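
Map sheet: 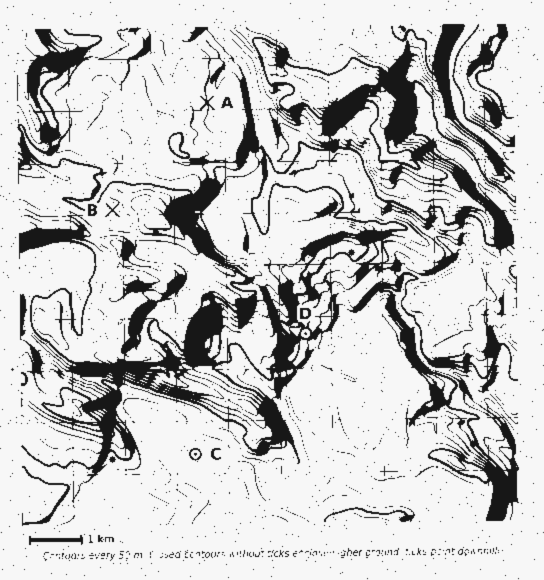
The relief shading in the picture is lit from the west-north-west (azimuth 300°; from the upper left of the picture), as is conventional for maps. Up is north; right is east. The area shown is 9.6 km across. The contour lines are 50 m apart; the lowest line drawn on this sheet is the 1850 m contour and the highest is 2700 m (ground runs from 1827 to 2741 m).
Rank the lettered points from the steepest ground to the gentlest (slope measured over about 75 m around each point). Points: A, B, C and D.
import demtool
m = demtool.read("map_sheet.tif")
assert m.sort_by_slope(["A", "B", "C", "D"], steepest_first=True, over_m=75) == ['D', 'A', 'B', 'C']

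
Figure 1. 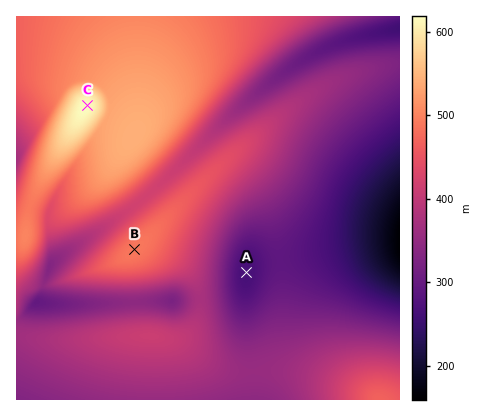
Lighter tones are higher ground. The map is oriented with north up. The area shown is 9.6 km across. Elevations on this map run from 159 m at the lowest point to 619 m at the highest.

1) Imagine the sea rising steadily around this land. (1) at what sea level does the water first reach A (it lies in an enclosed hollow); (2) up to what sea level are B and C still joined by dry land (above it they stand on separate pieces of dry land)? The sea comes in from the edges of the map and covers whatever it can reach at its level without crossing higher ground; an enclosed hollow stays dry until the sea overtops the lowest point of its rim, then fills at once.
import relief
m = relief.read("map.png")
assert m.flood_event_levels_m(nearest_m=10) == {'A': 290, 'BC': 420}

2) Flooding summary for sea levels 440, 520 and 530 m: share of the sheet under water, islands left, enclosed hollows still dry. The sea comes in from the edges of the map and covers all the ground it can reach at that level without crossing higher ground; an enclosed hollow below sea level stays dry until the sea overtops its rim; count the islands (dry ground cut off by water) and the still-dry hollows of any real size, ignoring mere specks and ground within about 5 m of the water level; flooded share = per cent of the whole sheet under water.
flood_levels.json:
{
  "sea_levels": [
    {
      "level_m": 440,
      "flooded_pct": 70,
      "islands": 1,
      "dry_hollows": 0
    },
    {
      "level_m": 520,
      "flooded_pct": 92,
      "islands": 1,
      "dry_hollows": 0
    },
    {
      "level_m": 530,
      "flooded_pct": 95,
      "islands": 1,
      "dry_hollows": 0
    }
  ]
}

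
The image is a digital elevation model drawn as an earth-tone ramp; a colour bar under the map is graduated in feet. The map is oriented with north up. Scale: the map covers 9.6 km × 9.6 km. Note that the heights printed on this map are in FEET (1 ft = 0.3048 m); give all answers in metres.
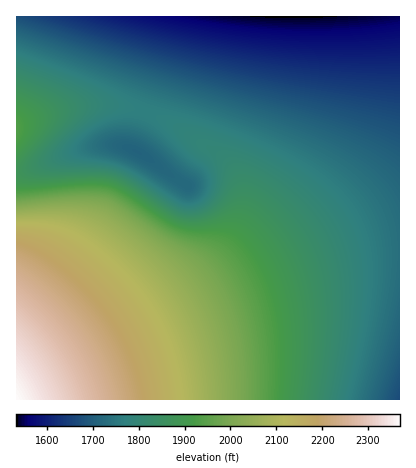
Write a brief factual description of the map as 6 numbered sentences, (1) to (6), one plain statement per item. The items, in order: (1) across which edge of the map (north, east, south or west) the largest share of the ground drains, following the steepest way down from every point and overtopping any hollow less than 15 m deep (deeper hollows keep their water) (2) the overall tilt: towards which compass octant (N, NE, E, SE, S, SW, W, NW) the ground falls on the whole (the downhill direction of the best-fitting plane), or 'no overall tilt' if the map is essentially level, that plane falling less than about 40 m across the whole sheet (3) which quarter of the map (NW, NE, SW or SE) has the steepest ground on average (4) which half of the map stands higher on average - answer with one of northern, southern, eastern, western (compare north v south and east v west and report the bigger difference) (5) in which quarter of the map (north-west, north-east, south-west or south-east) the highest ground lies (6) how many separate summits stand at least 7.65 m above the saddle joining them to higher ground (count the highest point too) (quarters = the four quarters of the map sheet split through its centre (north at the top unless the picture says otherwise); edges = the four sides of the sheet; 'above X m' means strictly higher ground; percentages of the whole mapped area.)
(1) Drainage is mainly to the north: more ground falls towards that edge than towards any other.
(2) On the whole the ground falls towards the north-east.
(3) Slopes are steepest in the north-west quarter.
(4) On average the southern half of the map is the higher ground.
(5) Look to the south-west quarter for the highest ground.
(6) 2 summits rise at least 7.65 m above their surroundings.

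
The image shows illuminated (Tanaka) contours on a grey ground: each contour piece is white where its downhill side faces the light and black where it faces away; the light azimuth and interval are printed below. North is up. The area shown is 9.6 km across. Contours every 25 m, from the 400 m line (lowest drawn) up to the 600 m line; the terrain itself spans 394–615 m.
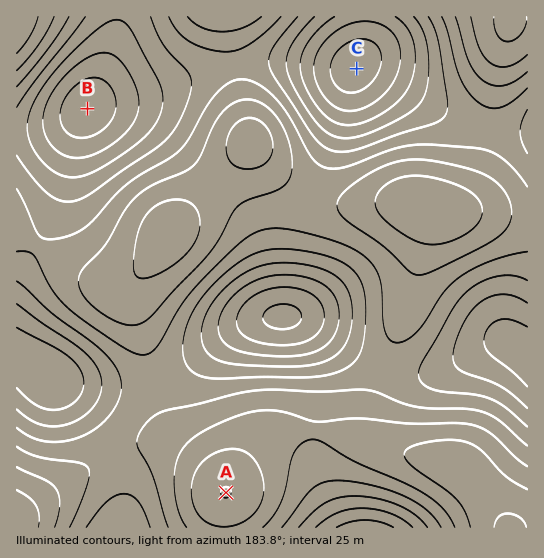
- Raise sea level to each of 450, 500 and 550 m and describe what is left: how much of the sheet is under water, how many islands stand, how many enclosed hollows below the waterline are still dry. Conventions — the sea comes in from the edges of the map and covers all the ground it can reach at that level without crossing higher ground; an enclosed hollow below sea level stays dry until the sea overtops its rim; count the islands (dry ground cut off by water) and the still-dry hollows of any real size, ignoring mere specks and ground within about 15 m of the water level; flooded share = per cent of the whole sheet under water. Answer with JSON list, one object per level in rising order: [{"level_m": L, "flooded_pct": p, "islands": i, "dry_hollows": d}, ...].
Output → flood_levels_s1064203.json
[{"level_m": 450, "flooded_pct": 13, "islands": 0, "dry_hollows": 2}, {"level_m": 500, "flooded_pct": 67, "islands": 1, "dry_hollows": 0}, {"level_m": 550, "flooded_pct": 88, "islands": 2, "dry_hollows": 0}]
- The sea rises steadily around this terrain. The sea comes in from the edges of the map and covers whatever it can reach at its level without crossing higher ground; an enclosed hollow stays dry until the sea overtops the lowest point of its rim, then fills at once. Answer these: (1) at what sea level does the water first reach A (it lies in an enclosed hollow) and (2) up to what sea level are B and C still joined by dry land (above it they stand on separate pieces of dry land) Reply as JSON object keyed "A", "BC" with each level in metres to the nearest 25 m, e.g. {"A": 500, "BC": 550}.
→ {"A": 425, "BC": 475}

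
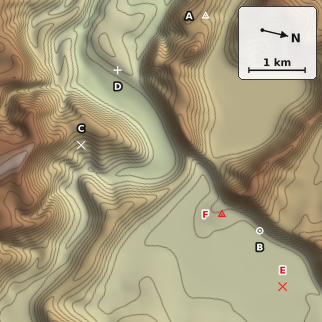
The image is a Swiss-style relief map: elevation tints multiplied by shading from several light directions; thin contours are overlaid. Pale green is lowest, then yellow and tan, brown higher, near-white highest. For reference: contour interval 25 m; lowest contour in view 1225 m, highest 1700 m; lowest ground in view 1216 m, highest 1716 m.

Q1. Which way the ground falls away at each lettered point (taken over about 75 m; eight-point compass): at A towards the N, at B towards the SE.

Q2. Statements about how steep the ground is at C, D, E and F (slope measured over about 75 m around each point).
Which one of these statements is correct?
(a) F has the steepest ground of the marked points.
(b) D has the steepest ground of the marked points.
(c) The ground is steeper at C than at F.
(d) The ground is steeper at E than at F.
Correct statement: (c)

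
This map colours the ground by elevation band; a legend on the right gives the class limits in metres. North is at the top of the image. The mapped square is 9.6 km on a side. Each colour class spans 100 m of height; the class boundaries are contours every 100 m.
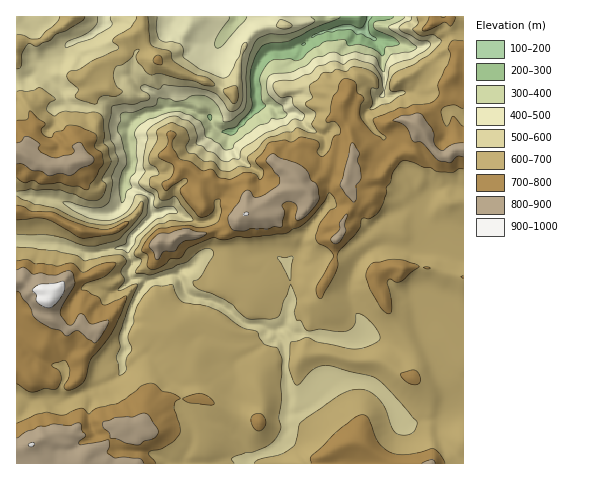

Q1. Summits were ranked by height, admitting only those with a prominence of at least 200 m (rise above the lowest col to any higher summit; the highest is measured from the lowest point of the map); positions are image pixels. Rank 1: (50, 299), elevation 954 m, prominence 782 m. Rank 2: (32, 445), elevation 905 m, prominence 254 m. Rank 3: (246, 214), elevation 902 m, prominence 308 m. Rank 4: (81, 230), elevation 797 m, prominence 202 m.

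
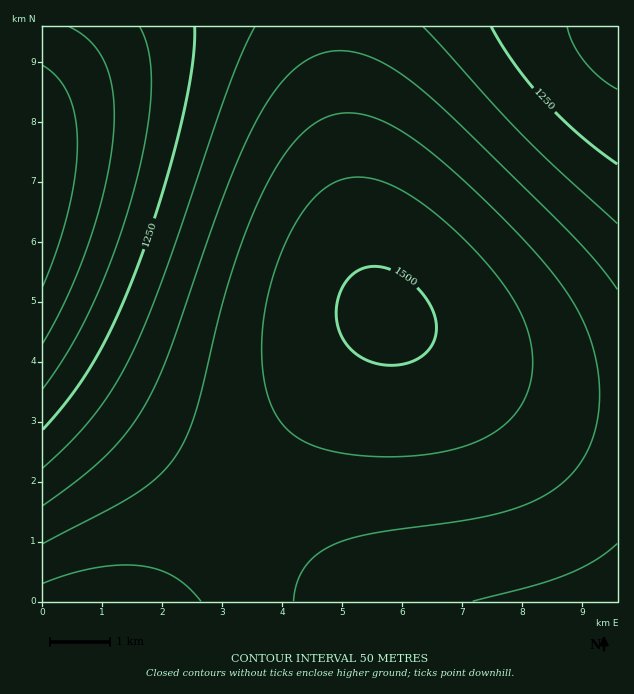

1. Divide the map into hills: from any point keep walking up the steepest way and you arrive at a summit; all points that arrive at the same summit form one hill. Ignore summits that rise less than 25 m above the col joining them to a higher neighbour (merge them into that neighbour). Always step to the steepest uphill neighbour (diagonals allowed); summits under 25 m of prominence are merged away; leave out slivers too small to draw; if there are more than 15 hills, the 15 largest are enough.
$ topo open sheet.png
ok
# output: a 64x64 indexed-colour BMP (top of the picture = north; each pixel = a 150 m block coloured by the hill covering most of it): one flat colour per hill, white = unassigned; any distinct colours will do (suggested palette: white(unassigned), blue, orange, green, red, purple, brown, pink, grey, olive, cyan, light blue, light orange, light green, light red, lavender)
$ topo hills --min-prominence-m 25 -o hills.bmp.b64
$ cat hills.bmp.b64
<image width="64" height="64" href="data:image/bmp;base64,Qk12CAAAAAAAAHYAAAAoAAAAQAAAAEAAAAABAAQAAAAAAAAIAAATCwAAEwsAABAAAAAAAAAA////ALR3HwAOf/8ALKAsACgn1gC9Z5QAS1aMAMJ34wB/f38AIr28AM++FwDox64AeLv/AIrfmACWmP8A1bDFACIiIiIiIiIiIiIiIiIiIiIiERERERERERERERERERERIiIiIiIiIiIiIiIiIiIiIiEREREREREREREREREREREiIiIiIiIiIiIiIiIiIiIhERERERERERERERERERERESIiIiIiIiIiIiIiIiIiIhERERERERERERERERERERERIiIiIiIiIiIiIiIiIiIhEREREREREREREREREREREREiIiIiIiIiIiIiIiIiIRERERERERERERERERERERERESIiIiIiIiIiIiIiIiIRERERERERERERERERERERERERIiIiIiIiIiIiIiIiIREREREREREREREREREREREREREiIiIiIiIiIiIiIiIRERERERERERERERERERERERERESIiIiIiIiIiIiIiERERERERERERERERERERERERERERIiIiIiIiIiIiIiEREREREREREREREREREREREREREREiIiIiIiIiIiIiERERERERERERERERERERERERERERESIiIiIiIiIiIhERERERERERERERERERERERERERERERIiIiIiIiIiIhEREREREREREREREREREREREREREREREiIiIiIiIiIhERERERERERERERERERERERERERERERESIiIiIiIiIRERERERERERERERERERERERERERERERERIiIiIiIiIREREREREREREREREREREREREREREREREREiIiIiIiIRERERERERERERERERERERERERERERERERESIiIiIiIRERERERERERERERERERERERERERERERERERIiIiIiEREREREREREREREREREREREREREREREREREREiIiIiERERERERERERERERERERERERERERERERERERESIiIiERERERERERERERERERERERERERERERERERERERIiIhEREREREREREREREREREREREREREREREREREREREiIhERERERERERERERERERERERERERERERERERERERESIRERERERERERERERERERERERERERERERERERERERERIRERERERERERERERERERERERERERERERERERERERERERERERERERERERERERERERERERERERERERERERERERERERERERERERERERERERERERERERERERERERERERERERERERERERERERERERERERERERERERERERERERERERERERERERERERERERERERERERERERERERERERERERERERERERERERERERERERERERERERERERERERERERERERERERERERERERERERERERERERERERERERERERERERERERERERERERERERERERERERERERERERERERERERERERERERERERERERERERERERERERERERERERERERERERERERERERERERERERERERERERERERERERERERERERERERERERERERERERERERERERERERERERERERERERERERERERERERERERERERERERERERERERERERERERERERERERERERERERERERERERERERERERERERERERERERERERERERERERERERERERERERERERERERERERERERERERERERERERERERERERERERERERERERERERERERERERERERERERERERERERERERERERERERERERERERERERERERERERERERERERERERERERERERERERERERERERERERERERERERERERERERERERERERERERERERERERERERERERERERERERERERERERERERERERERERERERERERERERERERERERERERERERERERERERERERERERERERERERERERERERERERERERERERERERERERERERERERERERERERERERERERERERERERERERERERERERERERERERERERERERERERERERERERERERERERERERERERERERERERERERERERERERERERERERERERERERERERERERERERERERERERERERERERERERERERERERERERERERERERERERERERERERERERERERERERERERERERERERERERERERERERERERERERERERERERERERERERERERERERERERERERERERERERERERERERERERERERERERERERERERERERERERERERERERERERERERERERERERERERERERERERERERERERERERERERERERERERERERERERERERERERERERERERERERERERERERERERERERERERERERERERERERERERERERERERERERERERERERERERERERERERERERERERERERERERERERERERERERERERERERERERERERERERERERERERERERERERERERERERERERERERERERERERERERERERERERERERERERERERERERERERERERERERERERERERERERERERERERERERERERERERERERERERERERERERERERERERERERERERERERERERERERERERERERERERERERERERERERERERERERERERERERERERERERERERERERERERERERERERERERERERERERERERERERERERERERERERERERERERERERERERERERERERERERERERERER"/>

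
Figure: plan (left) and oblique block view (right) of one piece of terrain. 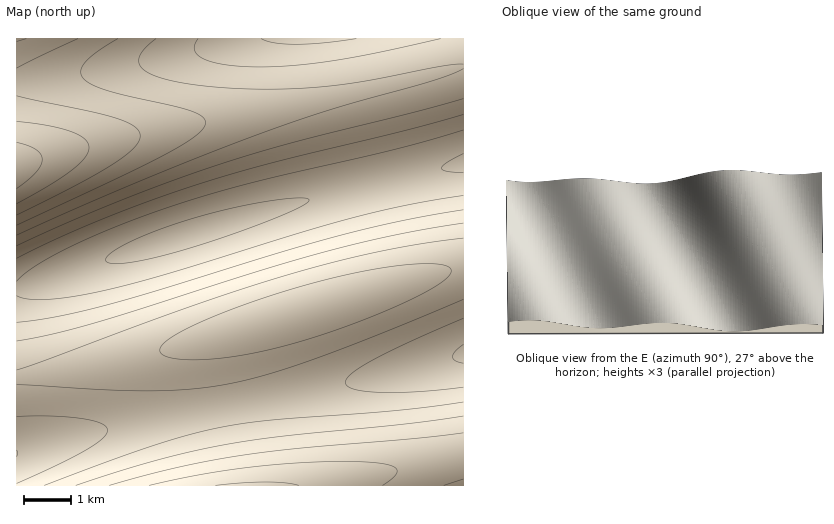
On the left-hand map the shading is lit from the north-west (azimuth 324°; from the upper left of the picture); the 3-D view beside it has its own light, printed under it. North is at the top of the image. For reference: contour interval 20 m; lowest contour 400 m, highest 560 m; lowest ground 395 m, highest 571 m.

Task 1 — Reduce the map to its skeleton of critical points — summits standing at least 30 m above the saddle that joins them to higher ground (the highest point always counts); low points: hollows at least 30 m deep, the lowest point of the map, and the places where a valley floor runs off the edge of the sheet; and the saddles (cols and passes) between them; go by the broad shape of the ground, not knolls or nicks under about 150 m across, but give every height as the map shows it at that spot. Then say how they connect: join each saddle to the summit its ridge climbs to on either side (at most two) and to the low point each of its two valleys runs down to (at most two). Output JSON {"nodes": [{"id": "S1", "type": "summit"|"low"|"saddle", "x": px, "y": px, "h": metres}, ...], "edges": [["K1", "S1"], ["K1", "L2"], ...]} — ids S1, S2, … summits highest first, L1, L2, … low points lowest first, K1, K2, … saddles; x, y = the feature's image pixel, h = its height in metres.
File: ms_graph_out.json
{"nodes": [
{"id": "S1", "type": "summit", "x": 17, "y": 167, "h": 571},
{"id": "S2", "type": "summit", "x": 256, "y": 485, "h": 563},
{"id": "S3", "type": "summit", "x": 306, "y": 312, "h": 514},
{"id": "L1", "type": "low", "x": 190, "y": 233, "h": 395},
{"id": "L2", "type": "low", "x": 307, "y": 39, "h": 436},
{"id": "L3", "type": "low", "x": 462, "y": 354, "h": 438},
{"id": "L4", "type": "low", "x": 17, "y": 454, "h": 440},
{"id": "K1", "type": "saddle", "x": 463, "y": 67, "h": 480},
{"id": "K2", "type": "saddle", "x": 224, "y": 406, "h": 472}],
"edges": [["K1", "S1"], ["K1", "L1"], ["K1", "L2"], ["K2", "S2"], ["K2", "S3"], ["K2", "L3"], ["K2", "L4"]]}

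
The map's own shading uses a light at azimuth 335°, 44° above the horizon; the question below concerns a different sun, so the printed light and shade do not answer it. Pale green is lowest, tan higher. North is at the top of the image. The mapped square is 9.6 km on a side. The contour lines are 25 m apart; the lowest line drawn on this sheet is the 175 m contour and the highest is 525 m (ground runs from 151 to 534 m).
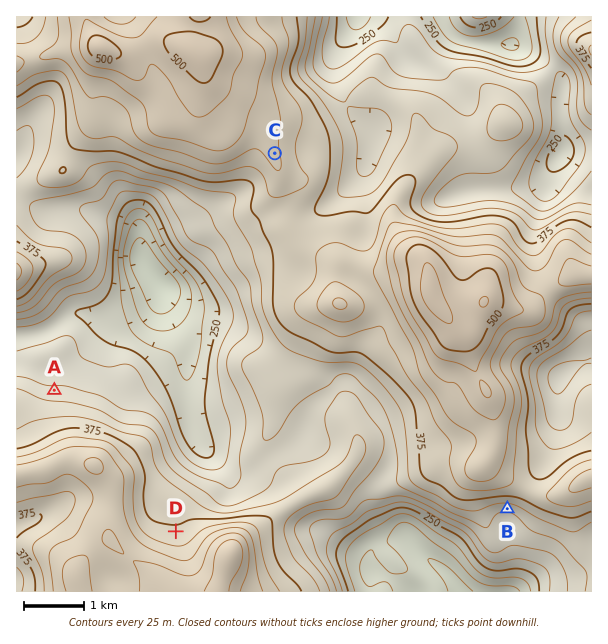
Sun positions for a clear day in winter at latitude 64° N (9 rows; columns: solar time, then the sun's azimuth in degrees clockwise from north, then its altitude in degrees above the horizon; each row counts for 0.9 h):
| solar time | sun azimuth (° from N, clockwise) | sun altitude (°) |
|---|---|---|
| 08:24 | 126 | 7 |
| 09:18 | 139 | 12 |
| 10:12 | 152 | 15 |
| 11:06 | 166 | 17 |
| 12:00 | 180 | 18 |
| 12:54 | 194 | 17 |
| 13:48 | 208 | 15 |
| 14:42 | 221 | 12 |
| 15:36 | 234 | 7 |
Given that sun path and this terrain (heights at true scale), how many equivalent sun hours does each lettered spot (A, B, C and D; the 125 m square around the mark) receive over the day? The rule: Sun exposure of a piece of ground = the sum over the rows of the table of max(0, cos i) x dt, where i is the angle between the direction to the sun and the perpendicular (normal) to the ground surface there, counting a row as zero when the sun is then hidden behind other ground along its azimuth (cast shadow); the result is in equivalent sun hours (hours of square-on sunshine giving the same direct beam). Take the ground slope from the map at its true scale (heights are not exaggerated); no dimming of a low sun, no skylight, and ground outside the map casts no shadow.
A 1.3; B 2.9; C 1.9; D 1.5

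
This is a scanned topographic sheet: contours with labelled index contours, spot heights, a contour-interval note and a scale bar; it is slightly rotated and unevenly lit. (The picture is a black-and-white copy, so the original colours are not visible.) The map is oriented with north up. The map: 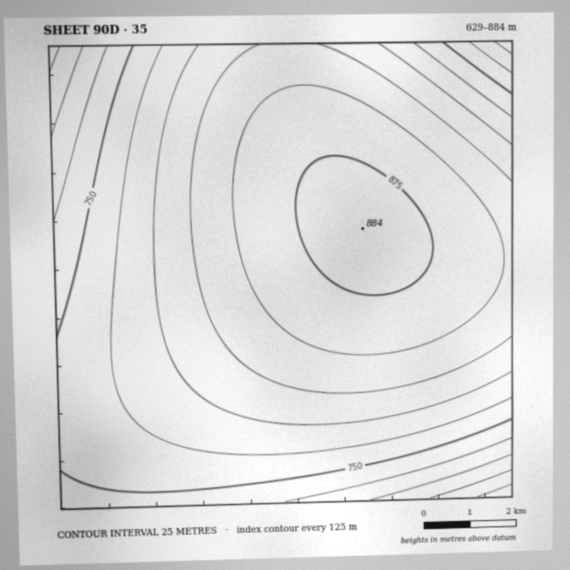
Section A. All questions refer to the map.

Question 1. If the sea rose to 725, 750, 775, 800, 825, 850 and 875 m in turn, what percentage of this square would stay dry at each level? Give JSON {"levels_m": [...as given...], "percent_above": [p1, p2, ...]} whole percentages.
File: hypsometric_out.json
{"levels_m": [725, 750, 775, 800, 825, 850, 875], "percent_above": [94, 87, 71, 57, 43, 26, 7]}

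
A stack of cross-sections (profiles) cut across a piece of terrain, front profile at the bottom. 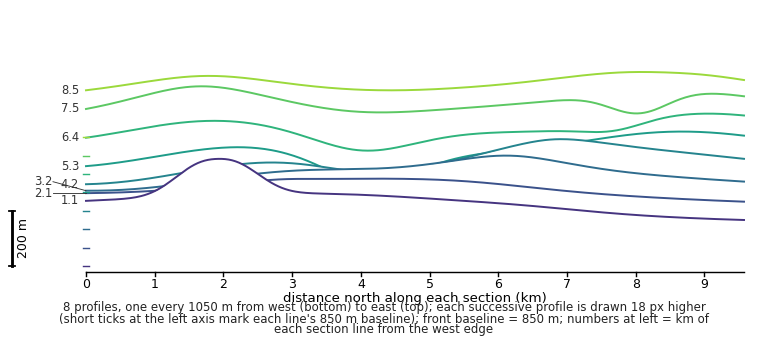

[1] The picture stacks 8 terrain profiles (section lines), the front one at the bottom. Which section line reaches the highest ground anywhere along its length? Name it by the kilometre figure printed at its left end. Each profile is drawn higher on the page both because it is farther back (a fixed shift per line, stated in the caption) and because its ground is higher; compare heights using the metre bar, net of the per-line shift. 1.1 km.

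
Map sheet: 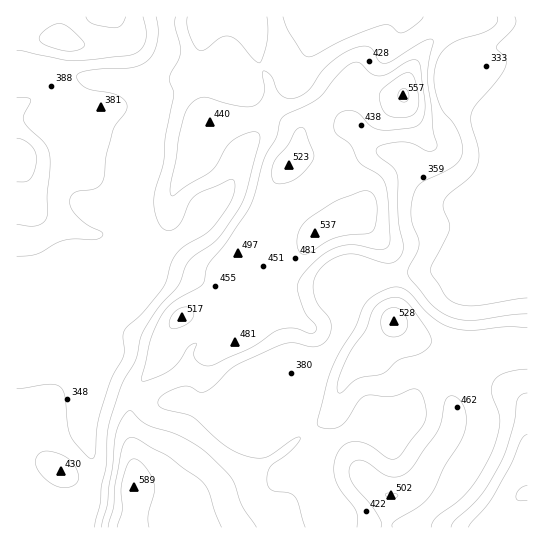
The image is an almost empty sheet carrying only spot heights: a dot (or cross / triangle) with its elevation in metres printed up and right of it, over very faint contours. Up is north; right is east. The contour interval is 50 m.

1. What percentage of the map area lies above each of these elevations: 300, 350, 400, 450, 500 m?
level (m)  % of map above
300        94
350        75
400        46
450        24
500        7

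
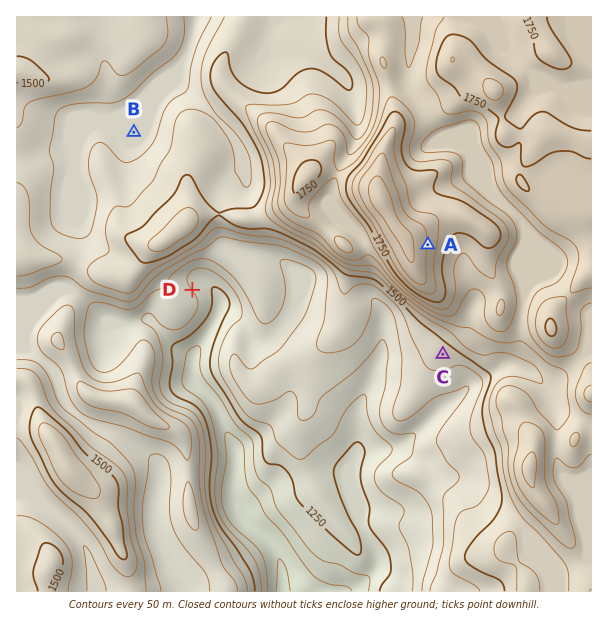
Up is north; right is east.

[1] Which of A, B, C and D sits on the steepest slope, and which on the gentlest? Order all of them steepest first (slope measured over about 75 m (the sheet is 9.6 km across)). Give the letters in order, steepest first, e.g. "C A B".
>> A D C B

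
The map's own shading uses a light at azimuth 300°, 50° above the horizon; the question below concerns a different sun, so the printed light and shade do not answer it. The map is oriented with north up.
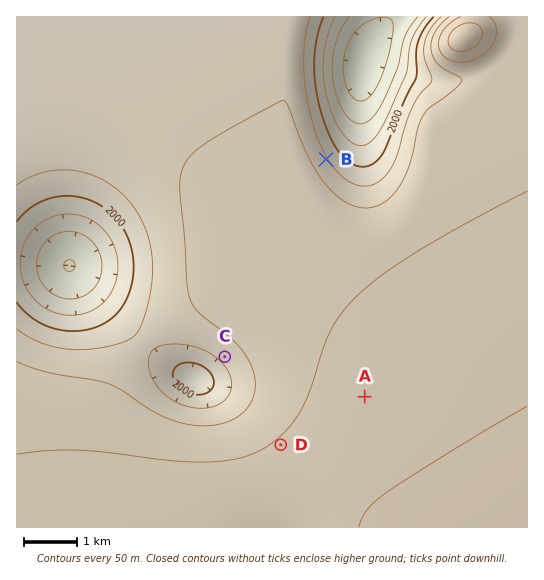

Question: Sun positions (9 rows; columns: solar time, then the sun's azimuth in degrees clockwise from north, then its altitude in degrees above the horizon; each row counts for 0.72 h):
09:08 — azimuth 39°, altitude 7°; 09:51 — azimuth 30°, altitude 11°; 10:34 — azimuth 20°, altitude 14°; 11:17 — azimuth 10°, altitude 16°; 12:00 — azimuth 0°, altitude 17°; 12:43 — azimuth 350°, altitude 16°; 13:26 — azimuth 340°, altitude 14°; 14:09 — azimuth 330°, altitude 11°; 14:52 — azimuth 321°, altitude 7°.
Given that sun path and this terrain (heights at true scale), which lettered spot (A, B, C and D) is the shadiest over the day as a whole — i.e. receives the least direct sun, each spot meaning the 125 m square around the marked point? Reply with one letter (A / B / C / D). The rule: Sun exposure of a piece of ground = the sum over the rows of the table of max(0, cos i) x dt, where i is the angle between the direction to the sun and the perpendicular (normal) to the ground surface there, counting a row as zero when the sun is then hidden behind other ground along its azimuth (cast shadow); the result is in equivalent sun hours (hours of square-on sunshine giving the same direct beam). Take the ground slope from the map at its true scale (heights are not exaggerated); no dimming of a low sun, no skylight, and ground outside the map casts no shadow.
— C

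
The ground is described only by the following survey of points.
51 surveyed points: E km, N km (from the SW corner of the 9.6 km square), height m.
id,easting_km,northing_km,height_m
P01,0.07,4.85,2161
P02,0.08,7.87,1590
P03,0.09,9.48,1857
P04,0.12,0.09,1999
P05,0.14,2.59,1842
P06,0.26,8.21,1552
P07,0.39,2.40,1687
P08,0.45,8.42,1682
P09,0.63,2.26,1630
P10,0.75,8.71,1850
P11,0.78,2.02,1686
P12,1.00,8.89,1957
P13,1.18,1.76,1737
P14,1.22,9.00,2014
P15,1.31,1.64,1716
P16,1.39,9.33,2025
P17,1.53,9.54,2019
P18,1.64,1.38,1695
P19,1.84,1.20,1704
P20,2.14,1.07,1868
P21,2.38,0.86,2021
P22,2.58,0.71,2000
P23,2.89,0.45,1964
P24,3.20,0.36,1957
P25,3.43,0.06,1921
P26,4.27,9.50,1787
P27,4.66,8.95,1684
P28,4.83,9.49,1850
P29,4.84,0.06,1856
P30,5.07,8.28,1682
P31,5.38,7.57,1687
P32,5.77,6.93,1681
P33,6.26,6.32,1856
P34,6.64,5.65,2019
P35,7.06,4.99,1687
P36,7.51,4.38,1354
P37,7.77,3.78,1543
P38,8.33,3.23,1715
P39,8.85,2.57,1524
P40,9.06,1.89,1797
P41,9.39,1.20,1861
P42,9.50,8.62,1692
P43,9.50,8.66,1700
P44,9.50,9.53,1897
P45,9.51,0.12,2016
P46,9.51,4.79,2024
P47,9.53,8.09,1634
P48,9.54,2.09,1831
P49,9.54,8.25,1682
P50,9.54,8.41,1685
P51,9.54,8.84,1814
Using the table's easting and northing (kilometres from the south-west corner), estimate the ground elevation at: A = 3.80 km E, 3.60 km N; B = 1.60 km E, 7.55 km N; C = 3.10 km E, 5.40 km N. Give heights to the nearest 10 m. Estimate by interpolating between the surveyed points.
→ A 1720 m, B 1860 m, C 2020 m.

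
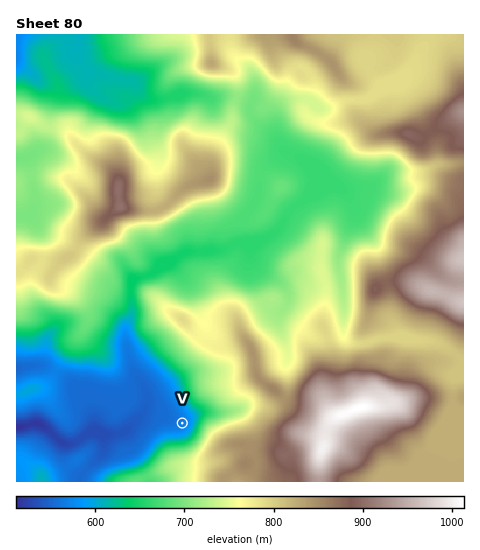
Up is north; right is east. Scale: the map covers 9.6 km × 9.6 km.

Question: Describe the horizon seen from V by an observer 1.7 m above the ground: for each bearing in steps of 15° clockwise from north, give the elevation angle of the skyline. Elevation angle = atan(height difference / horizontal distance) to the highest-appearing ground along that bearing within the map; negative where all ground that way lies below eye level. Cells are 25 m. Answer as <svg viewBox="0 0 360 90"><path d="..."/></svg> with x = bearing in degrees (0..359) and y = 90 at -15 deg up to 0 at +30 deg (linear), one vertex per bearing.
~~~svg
<svg viewBox="0 0 360 90"><path d="M0 48l15-2 15-5 15 0 15 1 15-1 15-8 15-5 15-1 15 1 15 2 15 3 15 2 15 2 15 6 15 8 15 6 15 2 15 1 15-1 15-2 15-3 15 0 15-2"/></svg>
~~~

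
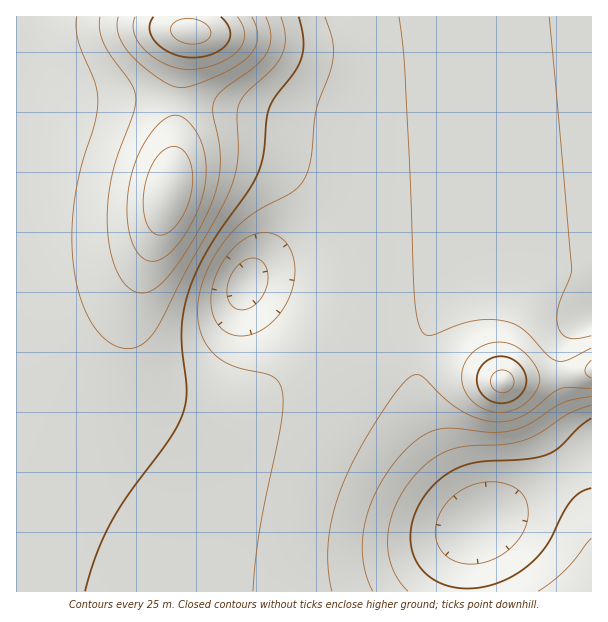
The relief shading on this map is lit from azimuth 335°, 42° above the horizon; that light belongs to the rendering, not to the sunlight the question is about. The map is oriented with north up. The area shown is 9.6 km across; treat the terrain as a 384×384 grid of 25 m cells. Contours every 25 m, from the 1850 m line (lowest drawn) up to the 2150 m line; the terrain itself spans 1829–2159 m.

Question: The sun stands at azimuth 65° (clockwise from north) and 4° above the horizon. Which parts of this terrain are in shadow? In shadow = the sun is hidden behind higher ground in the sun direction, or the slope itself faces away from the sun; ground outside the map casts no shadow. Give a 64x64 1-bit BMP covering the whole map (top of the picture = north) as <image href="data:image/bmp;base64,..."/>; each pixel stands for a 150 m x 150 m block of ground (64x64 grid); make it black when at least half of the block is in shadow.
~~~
<image width="64" height="64" href="data:image/bmp;base64,Qk0+AgAAAAAAAD4AAAAoAAAAQAAAAEAAAAABAAEAAAAAAAACAAATCwAAEwsAAAIAAAAAAAAA////AAAAAAAAAAAAAAAAAAAAAAAAAAAAAAAAAAAAAAAAAAAAAAAAAAAAAAAAAAAAAAAAAAAAAAAAAAAAAAAAAAAAAAAAAAAAAAAAAAAAAAAAAAAAAAAAAAAAAAAAAAAAAAAAAAAAAAAAAAAAAAAAAAAAAAAAAAAAAAAAAAAAAAAAAAAAAAAAAAAAAAAAAAAAAAAAAAAAAAAAAAAAAAf4AAAAAAAAB/wAAAAAAAAD/AAAAAAAAAP8AAAAAAAAAfwDAAAAAAAA+AMAAAAAAAAwAAAAAAAAAAAAAAAAAAAAAAAAAAAAAAAAAAAAAAAAAAAAAAAAAAAAAAAAAAAAAAAAAAAAAAAAAAAAAAAAAAAAAAAAAAAAAAAAAAAAAAAAAAAAAAAAAAAAAAAAAAAAAAAAAAAAAAAAAAAAABAAAAAAAAAAfAAAAAAAAAB8AAAAAAAAAH4AAAAAAAAAfgAAAAAAAAA+AAAAAAAAAD4AAAAAAAAAHgAAAAAAAAAEAAAAAAAAAAAAAAAAAAAAAAAAAAAAAAAAAAAAAAAAAAAAAAAAAAAAAAAAAAAAAAAAAAAAAAAAAAAAAAAAAAAAAAAAAAAAAAAAAAAAAAAAB/wAAAAAAAAH/wAAAAAAAAf/wAAAAAAAB//gAAAAAAAD/8AAAAAAAAH/gAAAAAAAAP8AAAAAAAAAPAAAAAAAAA=="/>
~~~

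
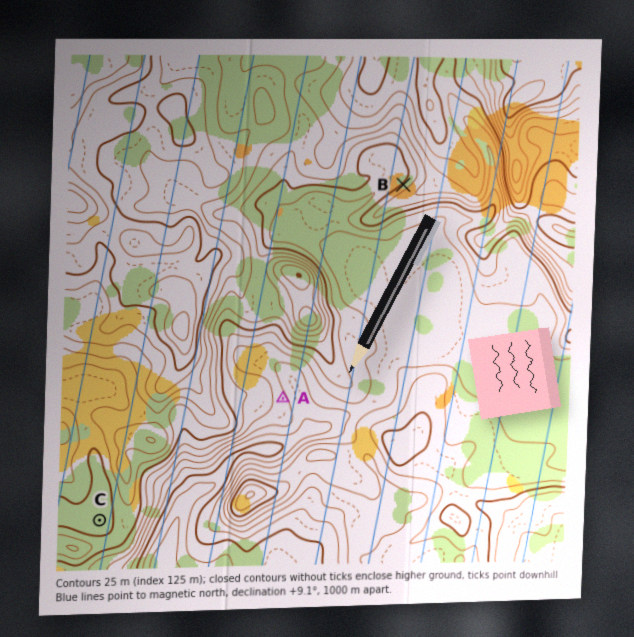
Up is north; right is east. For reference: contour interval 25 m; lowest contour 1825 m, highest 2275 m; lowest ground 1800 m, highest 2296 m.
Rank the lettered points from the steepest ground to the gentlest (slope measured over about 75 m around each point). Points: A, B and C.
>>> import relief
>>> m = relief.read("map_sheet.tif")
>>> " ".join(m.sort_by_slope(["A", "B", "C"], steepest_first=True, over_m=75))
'B A C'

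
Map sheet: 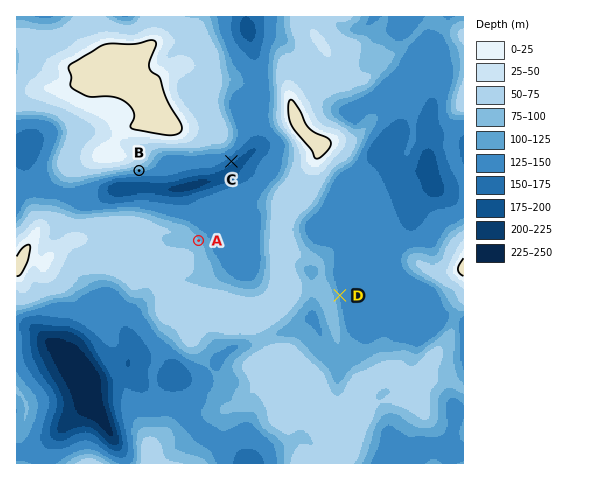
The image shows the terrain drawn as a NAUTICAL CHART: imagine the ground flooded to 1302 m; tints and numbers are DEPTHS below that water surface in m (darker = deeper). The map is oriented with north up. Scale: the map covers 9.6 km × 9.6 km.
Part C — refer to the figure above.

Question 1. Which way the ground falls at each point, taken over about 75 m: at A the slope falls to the NE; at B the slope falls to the S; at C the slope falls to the SE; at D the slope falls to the E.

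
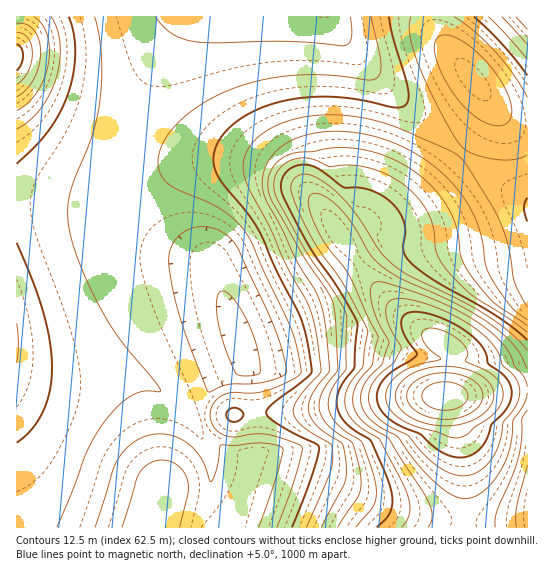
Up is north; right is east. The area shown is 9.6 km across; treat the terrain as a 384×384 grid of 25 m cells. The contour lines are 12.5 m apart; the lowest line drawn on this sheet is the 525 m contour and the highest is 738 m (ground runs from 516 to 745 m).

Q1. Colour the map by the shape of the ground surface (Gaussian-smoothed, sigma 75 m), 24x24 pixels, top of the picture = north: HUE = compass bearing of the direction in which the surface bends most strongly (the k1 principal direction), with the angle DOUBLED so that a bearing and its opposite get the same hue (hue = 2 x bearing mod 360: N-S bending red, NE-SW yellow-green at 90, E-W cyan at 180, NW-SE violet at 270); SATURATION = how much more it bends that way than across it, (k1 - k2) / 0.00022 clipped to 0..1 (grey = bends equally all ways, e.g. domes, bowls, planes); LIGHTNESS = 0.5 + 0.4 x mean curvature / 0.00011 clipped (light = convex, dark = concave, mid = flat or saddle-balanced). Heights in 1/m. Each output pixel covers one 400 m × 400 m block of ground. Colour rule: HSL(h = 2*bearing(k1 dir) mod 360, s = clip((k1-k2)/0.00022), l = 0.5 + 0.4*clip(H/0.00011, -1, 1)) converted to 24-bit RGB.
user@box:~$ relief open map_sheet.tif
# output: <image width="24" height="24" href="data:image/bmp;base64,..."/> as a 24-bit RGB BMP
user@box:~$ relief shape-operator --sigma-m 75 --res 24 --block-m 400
<image width="24" height="24" href="data:image/bmp;base64,Qk32BgAAAAAAADYAAAAoAAAAGAAAABgAAAABABgAAAAAAMAGAAATCwAAEwsAAAAAAAAAAAAAh4Z8j4h9lYp+kYh/eX+DXHGCS2eAVGqB356OWYSISHmBT3d/Zn5/eYV3hZB5f5N2jItlg1hEj2E8oX0/r5pCtLJHn69NhaBUhIZ7jIp9k4x/k4uAhIZ+ZHSDTmR7T19vwIxmtK1sTHWFS29/Xnh+c4RziJJ0jHRffz8+h04/mGxEq5FIt7JPrLlYl7NdfqZef4Z6hop9kI1/k4p9intzcmJnVlJcT1ZZhpxXvM18U2+ISmWAWm98cYFzi3Vmg0BQiENLkllNo39XsKZjsLlto7tzkrV0eahxeod5gYh8jId9knt2kmtzhGF7Zll2WGV1cMRmu2cgQj0GIiwHJSwHP0YJOS0IWj8SgFkvmHNSp5hwr7SCq76Mor+OkbmLgquNd4l8fIZ/hoCAjnqElXGMjmeWcWKSYneXP9Df+Se1wbvmUUrrVlHgcEDdrhzh1xaBvIoJoK4DjLEAgrYAebkAcL8AaL8XXbJKdYyCeIiGfH6Fh3qLjXWTh2+YdG2bgMW2BDeo3N/vy8bucF/6eGr0eUz7m2/2uJj0yrf129T32db12Nf02dny2Nvzm8LrRfEXc46KdYWJd3yGfHiIgXaMfXaTfqWpgaKGSZGKALhTZWzZVjTiX0PhWzLth2zurp3yzcb21tT31db21tj119f02db13dT33Mf4cYmOcn6JdHmGdnaFeHmJfY6Pg5B+ipN9hop9TnpJO0AOKygILCoHKCsIKDUHO14GU5YBa80Am+0AyawAtJEAto4AwYQHwkgscH2NcXaHc3SFdneDe36CgIV+h459ipF8hoR7dmV+aE16aUt4Z1V1UVt4ZI2JbqKGiqtRgkUEsI8Aff86nu/EuOjrsdLonbvjbnCKcXCGdHKDeHaBfH2AgoZ9iY98i497gnZ4dFx9akh5b0x5eGB4WHV5XpN1eCglnisFpfLN0fnwz/bxxu/wt9vnn7rbwT3PdW2Hdm+EeHKCe3eAgH1/hYd9i498i4t6gG99cVN9akV6dU99gmh0Y4JsYB46sTgPqfvKr/vXr/bfrO3ebNeSkD8DMw8AMwcAfGyEe2+Ce3OAfXh/gH59h4l8jI57iIN6fWiAbU1+akR+elSDinB7hz9kgwlIk/2rk/+ygf+yNOIOTCcATCQAfUknfUJAe0tZgW2CfnGAfXR/f3l/gn57iod4j4xyhHxtdF9yY0l0ZUV9eluJkW2JcwBar/Kzmv6of/+VhlAFWCQLlZNIinlOgGFSgmRsdXyIgG98fnN+fXZ+f3l/g3p6i313kXluiGdjcVZhW0lfU0xgZGdyXQ9TdOdr0fnUyvnR3RJGeCRMgptxhZRyeJCLeoOQd36PdXiLfnJ2fHZ6e3h9fXl+gnp/ind8knB5k2V9iVmHZ1F/VFqBYjF6lQulxPrN0frWmu6sfwt5kp+kjpqhh5CcgISXenqTfHKNg2Byfnhzent3eHt8eHl+fnmBiHiGkXOMmWuZiGCeaVqgWm2mMwCV1/Tp0Pvd0vnbmgOYjn6jk5uhjZCciIWYhX2UjmaKhEddg09Sf4Nwc39zdH98dn2Ad3mCfHeGg3WNhXGXe2ufaGmnaYKtAGOn3e7t3O/m6SfdmTWUk5ybkJGWkYmUkX6SkFZ2hjdTiUlTjndneoxna4Vvb4J9cYCCdHyDdXmFdXaKc3OQcXWYcH+fco+lL7CZBbkA6qoAlBc/iZeKkJKKj4eGj3uCjklnhi5PjUVUlHRniaB+cZ1YXo1tZod/bYOEcH+Ecn6Fc36Hc4CLcoSQcouVc5aYdZqTcZqAeJdwgZR9ipF9j4t7jXt1ikRdgypMjkFVl3Bnj6WDibiUYrtITZd1W4uIZ4KGbn+FcYCFcoKGcoaIcoqJco2HcY+DcpB9cpF1eZBzgo9yi41xi4JvhUhZfSlMij9XlmtokaiHj7+Zj8Wmb9ZkPaSWT4KPYXuIbHyFcX+Ec4OEc4WCcoZ/cYh7cIl2b4pwdYpvfIpuhIptiYdsglNYdyxPhD9dkWltjaeIksOdlcypjsGq0OrNOIG1RmeTXm+Ja3eFcn2DdIKCdIN/dIN7coR2cYVxdYZveYZufoZthIZsgmxidTRYfkBkiml4iKOLksSgmNCqk8ioiKyg9dbeZ0HJSESZXWCLbHGFc3qCdn+Bd4F+doF6dYJ1doNzeYNyfIRwf4RvgoFtd0VlekFuhmaEhJ+Sj8Khl9CplcumjLGZhHuP/MjF1UnGfkuhcGCNcW6FdXaBeH2AeX9+eYB6eIB3eoF2e4J1fYJ0gIJzfGBweUN4eV+FfJqbibyhks2mksuhi7WQk5F9hldx"/>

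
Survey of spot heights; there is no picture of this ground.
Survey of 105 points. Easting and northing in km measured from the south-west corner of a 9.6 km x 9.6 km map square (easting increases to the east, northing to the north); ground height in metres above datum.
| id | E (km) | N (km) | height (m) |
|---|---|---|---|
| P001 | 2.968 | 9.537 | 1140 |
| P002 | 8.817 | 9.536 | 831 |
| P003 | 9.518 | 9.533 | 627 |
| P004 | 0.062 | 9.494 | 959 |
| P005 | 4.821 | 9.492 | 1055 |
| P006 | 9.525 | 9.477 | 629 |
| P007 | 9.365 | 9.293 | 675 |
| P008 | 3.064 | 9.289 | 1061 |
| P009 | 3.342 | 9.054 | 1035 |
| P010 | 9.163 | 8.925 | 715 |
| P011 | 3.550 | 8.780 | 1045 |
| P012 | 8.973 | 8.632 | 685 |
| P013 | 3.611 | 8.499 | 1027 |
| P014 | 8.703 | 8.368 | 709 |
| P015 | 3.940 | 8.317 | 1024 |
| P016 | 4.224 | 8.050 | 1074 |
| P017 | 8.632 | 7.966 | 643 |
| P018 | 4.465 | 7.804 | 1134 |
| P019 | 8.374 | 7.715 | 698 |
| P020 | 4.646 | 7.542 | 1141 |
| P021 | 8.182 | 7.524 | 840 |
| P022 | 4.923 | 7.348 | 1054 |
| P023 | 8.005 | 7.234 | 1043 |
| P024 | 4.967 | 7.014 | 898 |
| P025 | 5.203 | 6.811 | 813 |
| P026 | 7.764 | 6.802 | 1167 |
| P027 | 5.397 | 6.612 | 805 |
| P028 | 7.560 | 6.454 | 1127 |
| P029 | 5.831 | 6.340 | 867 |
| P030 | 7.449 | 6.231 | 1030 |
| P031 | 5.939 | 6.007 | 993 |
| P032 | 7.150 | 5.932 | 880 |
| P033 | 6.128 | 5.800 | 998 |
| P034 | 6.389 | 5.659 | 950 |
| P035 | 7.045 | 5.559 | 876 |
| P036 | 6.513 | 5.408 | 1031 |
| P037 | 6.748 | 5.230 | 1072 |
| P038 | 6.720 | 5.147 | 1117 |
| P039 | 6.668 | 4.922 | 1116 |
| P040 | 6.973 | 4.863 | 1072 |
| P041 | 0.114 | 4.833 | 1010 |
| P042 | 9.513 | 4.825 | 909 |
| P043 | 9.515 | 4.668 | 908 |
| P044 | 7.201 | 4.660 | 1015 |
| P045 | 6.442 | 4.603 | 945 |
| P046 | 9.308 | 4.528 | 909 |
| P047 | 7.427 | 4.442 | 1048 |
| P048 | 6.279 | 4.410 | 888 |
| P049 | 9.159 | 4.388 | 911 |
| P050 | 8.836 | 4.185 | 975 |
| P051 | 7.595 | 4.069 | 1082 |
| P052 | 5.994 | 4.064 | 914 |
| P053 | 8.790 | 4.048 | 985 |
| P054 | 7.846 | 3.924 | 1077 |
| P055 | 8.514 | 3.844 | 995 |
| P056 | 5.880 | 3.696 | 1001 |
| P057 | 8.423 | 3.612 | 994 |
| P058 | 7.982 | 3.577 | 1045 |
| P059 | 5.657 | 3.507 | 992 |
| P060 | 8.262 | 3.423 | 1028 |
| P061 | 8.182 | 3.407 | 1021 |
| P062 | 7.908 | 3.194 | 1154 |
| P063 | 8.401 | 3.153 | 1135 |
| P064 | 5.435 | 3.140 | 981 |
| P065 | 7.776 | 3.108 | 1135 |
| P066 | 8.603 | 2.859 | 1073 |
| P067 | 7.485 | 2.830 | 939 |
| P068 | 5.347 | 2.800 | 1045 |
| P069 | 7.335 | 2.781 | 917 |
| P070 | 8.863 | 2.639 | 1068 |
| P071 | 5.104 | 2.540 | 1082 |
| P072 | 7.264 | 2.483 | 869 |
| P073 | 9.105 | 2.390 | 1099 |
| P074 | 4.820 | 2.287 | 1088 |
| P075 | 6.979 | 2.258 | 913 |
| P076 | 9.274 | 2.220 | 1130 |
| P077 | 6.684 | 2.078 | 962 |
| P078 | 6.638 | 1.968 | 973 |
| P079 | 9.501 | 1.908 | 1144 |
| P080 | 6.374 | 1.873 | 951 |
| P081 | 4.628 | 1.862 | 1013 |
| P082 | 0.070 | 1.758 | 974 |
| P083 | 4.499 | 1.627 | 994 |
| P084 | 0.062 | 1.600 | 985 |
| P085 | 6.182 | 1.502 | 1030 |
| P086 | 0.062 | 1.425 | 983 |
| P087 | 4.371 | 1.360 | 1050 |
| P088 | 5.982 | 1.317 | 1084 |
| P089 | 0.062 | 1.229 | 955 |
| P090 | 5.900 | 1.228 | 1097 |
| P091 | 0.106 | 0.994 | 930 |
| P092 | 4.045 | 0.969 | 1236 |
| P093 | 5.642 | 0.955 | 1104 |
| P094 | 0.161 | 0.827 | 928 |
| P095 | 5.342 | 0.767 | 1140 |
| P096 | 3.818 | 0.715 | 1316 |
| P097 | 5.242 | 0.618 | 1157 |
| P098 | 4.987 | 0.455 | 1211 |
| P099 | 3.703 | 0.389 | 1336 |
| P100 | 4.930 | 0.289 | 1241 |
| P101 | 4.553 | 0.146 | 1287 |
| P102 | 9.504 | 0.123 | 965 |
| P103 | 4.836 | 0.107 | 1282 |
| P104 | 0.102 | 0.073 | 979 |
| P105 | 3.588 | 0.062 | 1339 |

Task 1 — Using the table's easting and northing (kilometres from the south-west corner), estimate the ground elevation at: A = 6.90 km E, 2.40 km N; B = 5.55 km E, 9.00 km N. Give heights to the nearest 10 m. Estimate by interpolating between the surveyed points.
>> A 910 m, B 920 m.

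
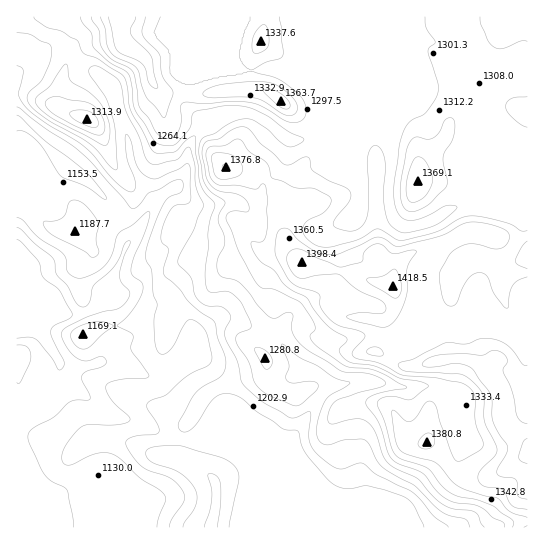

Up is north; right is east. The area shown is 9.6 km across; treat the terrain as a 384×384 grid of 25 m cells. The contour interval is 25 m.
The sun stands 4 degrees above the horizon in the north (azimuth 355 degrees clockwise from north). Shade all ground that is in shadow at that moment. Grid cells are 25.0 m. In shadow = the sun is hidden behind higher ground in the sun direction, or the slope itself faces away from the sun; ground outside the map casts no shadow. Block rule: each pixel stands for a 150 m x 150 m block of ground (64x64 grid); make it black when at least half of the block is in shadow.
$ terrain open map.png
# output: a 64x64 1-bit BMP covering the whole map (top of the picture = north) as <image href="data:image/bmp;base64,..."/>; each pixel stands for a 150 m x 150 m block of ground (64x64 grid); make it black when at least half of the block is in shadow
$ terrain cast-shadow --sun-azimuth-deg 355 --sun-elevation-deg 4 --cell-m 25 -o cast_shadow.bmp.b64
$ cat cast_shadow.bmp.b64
<image width="64" height="64" href="data:image/bmp;base64,Qk0+AgAAAAAAAD4AAAAoAAAAQAAAAEAAAAABAAEAAAAAAAACAAATCwAAEwsAAAIAAAAAAAAA////AAAAAAAAAAAAAAH//wAAAAAAA///AAAAAAAH//8AAPgAAAf//wAB/AAAD//4AAH8AAPP/hwAA/wAB4/4BgCP+AAHD/gDAP/gAA4H+AAAeAAA7gPwAAAAAAHwwAAIAAAAAfH4ABgAAAAD8fwAAAAAAAf4/AAAAAAAB/g8B4AAAAAP/BBv4AAAAD+Mf//wAAAADgP///AAAAAAB///wAAAAAAP//+AAcAAAB/+DwAD4AAYH/wAAAPgADA9gAAAAGABgDvwAAAAAAOAv/4AAAAAA8B/+QAAAAAD4H8BgAADgAfwfA+AAAZgB/j8H4AADnAAePw/AAAf8wB4/DAAAB/wADD8AAAAePgAAdgAAAD8OAAAAABwAP4IAAAAAAAI/gYAAAAAAAj4BgBgAAAAAOAHAGAOAHAAgDeA4A8A+ACAf/DwBwD8AAH/+fgAAH4AB/79+AAAPAAP/P34AAAIAA/5/fgAAAAAH/H8cAAAAAAf8/4AAAAAAD/3/ABAAAAAP/f8AOAAAAB/5/4B8AAAAX/n/8PwAAAD/8+D//AAAAP+D4P/8AAAAPAPB//gAAAAgB5P/4AAAAAAH4A8AAAAAAA/AAAAAAAAAH8AAAAAAAAAfwAHAAAAAAD/AAcAAAAAAHwAAwAAAAB4AAAAAAAAAPxAAAAAAAAA/uAAAAAAAAAAAAAAAAAAAA=="/>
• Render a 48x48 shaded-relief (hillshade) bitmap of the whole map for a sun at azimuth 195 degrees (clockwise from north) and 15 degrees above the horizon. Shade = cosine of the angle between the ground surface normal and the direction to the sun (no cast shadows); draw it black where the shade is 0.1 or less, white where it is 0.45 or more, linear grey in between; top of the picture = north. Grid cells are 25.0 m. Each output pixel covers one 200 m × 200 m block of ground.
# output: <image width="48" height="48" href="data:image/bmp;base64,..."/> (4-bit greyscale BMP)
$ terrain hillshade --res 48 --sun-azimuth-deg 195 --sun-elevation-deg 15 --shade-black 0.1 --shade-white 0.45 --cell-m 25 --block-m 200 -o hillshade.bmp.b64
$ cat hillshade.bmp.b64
<image width="48" height="48" href="data:image/bmp;base64,Qk32BAAAAAAAAHYAAAAoAAAAMAAAADAAAAABAAQAAAAAAIAEAAATCwAAEwsAABAAAAAAAAAAAAAAABEREQAiIiIAMzMzAERERABVVVUAZmZmAHd3dwCIiIgAmZmZAKqqqgC7u7sAzMzMAN3d3QDu7u4A////AHd3iHd3d3dlVmd3d3Znd3d3d3is3bq93Hd4iHd3d3dlZnd3d3d3d3d3d4m97tzd3HeIh3d3eId3d3Z3d3d3eIiIiaze7v/czIiZh3d3iJmZmHZ3d3d3iZmZrN7t3MzMmYiZmHd3mru7qGZmd3d4mqmbzu7cqZmamIiJmYiJq8zLhlRWZ3eJupmb3//bhmZnmXiIiJmauqmGVDRWZ3ibupmaz/7JdlVWeXiHd4mZh1REREVWd4ibuZmazLqXVVaIh3d2ZmZmVERndmZ3iJmZmZmaunZlVXmrhXZVZlVEVWiHiHd4iauoiamruFVUVoq5Y3ZVZVRniIh2eHeIm7u4eJmrp1VVV4mYVHZmVVaJiHZmZ4iavMqpdVaIYzRUZ4mXVXZmVXmHZlVmZnmry6h4dDRDEkVViaunVXd2Z4dlVVZVVWeauXZWd3dmesy7zMyVVnd2d3VVVnhlVFeJmHZni97v/+7u3MllZXdmiZdneJmGZmial2aKze//6neJmYZWVEVXq6mIiIiHd4q6dVesy6mZdVQzRERDNBNYqZmYh3iIeJqXVXm6mIdmZ3dkMzMyRURnVEZ3iHh3iahlaJmHm8upiHdmVVREZndlRDNFZ3d4m6h4mZh5zLmXeHZmZmZmZ4d3iXREVnd4vLmZqYmruXZmiYZmZnd2d3eJqodmZniJu6qqqZzcl3eKunZ3Z3d2d3eKuoh3mImamau7qb3smImql2Z3d3dmZmeaupqYmpiZmJqqmr3KmIh2ZFZ3dmZmd3iZmZqoeJiIiIiJmrqXVVVWVGiId2ZneIq7qYiIZ4h3h3aJmJdBASNWUkeIh3eId6zcuYdndnh2d3eZd3UQEiIiEAE0eImYZc26iHZol2eHZ4mXV2Q0VUMhAREBNndkQsuHZ2ZnmWZ3Zol1Z1Voh2ZUNXdTIzIRI6h2ZlRXmoZlZ3dVh2d5mHd2aLyoYyEjVodmZURpqZdEebl5l3dmZ3d3abuph2Zmd3ZmVEasuJlmnf7Lh3VERFZ3eJmZiHd3d3dlVWnch6qpnf7Jd1RENFZ3d3dmZmZ3d4dlZ5zZWLu7rMqGZkRVVVZ3d3ZVZnd3d4ZWic62abzLu3M0VDRVZmd2Z3VFd3d3d2Rore6leb3ctyE0MzRVZnd1V2VGd3d3d0Wc//6Fi83LowIzM1d3d3dlV2VWd3Z3iWrv//pFrcuIhTISNZyoh3dmZ2VWZmZ4q8//6nMVzrl2ipdVe/6Xd3d2d2VWZmeJqu7JYxAnvLl3re7d7+hWd3d3d2ZmVmeIdqdUMyFIqrhnibzcylE2iHd3d3d2Znd2VHVEVDNqu6U1ZVRVQgJXd3d3d3d3dmZmVXZmZlfP7IRGdlREQ0Z3ZmZ3d3eHd2d3d4d2Z4z//GRnd3d3mId3Zmd3d3iHd3eIh4iHd63+xzNnd3d4qXd3dnd3d3h3d3iZmJmZiJu6YyR3d3d3d2Z3d3d3d3d3eIiImaqqmaqpZVZ3d3d3VWZ3d3d3d3d3eIiIiaqqqrypd2Z3d3d3VWZ3d3d3d3d3d4h3iQ=="/>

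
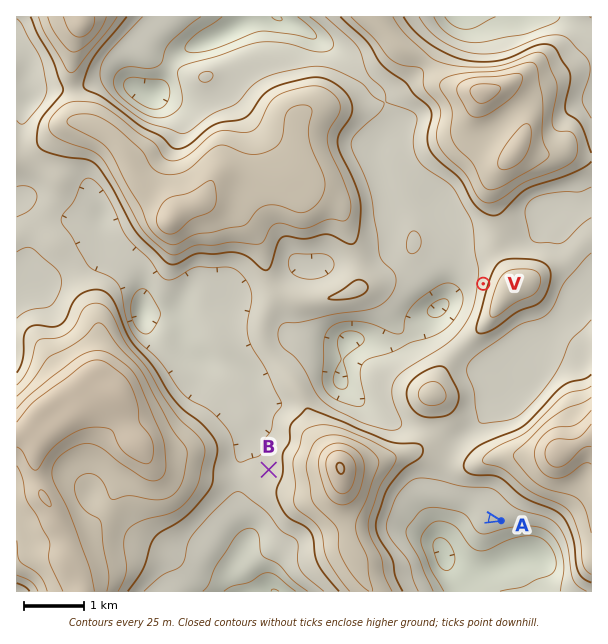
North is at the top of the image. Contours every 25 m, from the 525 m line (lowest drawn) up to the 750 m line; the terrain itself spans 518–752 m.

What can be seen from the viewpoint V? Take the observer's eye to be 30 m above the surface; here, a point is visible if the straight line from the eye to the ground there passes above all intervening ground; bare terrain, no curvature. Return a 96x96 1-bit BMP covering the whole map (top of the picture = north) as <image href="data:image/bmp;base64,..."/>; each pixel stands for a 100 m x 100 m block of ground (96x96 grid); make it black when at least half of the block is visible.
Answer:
<image width="96" height="96" href="data:image/bmp;base64,Qk2+BAAAAAAAAD4AAAAoAAAAYAAAAGAAAAABAAEAAAAAAIAEAAATCwAAEwsAAAIAAAAAAAAA////AAAAAAAAPwAAAAAABBAAAAAAP4AAAAAAAAAAAAAAP8AAAAAAAAAAAAAAP8AAAAAAAAAAAAAAf+AAAAAAAAAAAAAA//AAAAAAAAAAAAAA//AAAAAAAAAAAAAA+AgAAAAAAAAAAAAA4AAAAAAAAAAAAAAAAAAAAAAAAAAAAAAAAAAAAAAAAAAAAAAAAAAAAAAAAAAAAAAAAAAAAAAAAAAAAAAAAAAQAAAAAAAAAAAAAAAYAAAAAAAAAAAAAAA8AAAAIAAAAAAAAAA+AAAAYAAAAAAAAAB/AAAA4AAAAAAAAAD/gAAB8AAAAAAAAAH/wAAB8AAAAAAAAAH/wAAD+AAAAAAAAAP/wAAD+AD4AAAAAAP/wAAH/AD/gAAAAAf/4AAP+AB/wAAAAAf/wAAf+AB+AAAAAA//wAA/8AAwAAAAAA//gAB/8AAwAAAAAB//gAD/4AAQAAAAAB//AAH/4AAwAAAAAB/+AAD/wAAwAAAAAB/8AAD/AAAwAAAAAD/4AAD8AAAwAAAAAH/4AAH4AAHwAAAAAH/wAAH4AA/gAAAAAP/wAAP4DD/gAAAAAf/gAAf4D//gAAAAA//AAA/4H//gAAAAB/+AAA/8P//AAAAAB/8AAB/+f//AAAAAB/4AAD/////gAAAAB/wAAH/+f//gAAAAB/gAAH/4B//gAAAAA/AAAH/4A//wAAAAA+AAAH/4A//4AAAAA+AAAH/4B//4AAAAA8AAAHH8D//8AAAAB8AAAAD////+AAAAB8AAAAD/////AAAAB8AAAAD/////AAAAB4AAAAAB////gAAAB4AAAAAA////gAAADwAAACAAf///wAAAHgAAADAAf///wAAAIAAAAHAAf///wAAAAAAgAHAAf///gAAAAAAwAHgA////gAAAAAA8AHgA////gAAAAAA/4P8B////wAAAAAA////B////4AAAAAB////j////8AAAAAB///vz////+AAAAAA///P/////9AAAAAA//+H/////5gAAAAAf/+H/////54AAAAAD/4D//////8AAAAAB+AB///////AAAAAA+AA///////wAAAAA8AA///////4AAAAAYAA///////8AAAAAYAA///////8AAAAAAAA////5//8AAAAAAAB////4f/8AAAAAAAB////wGDAAAAAAAAB////gAAAAAAAAAAD//8fAAAAAAAAAAAD//4AAAAAAAAAAAAD//4AAAAAAAAAAAAD//4AAAAAAAAAAAAD//4A4AAAAAAAAAAD//4A8AAAAAAAAAAB//4A+AAAAAAAAAAAf/4A+AAAAAAAAAAAH/4B/AAAAAAAAAAAA/4AAAAAAAAAAAAAAf4AAAAAAAAAAAAAAf4AAAAAAAAAAAAAAf8AAAAAAAAAAAAAAP8AAAAAAAAAAAAAAH8AAAAAAAAAAAAAAH8AAAAAAAAAAAAAAP4AAAAAAAAAAAAAB/gAAAAAAAAAAAAAD/AAAAAAAAAAAAAAH/AAAAAAAAAAAAAAP+AAAAAAAAAAAAAAf8AAAAAA="/>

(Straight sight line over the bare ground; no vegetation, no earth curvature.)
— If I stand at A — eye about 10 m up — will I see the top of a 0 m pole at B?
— No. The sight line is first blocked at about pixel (394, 497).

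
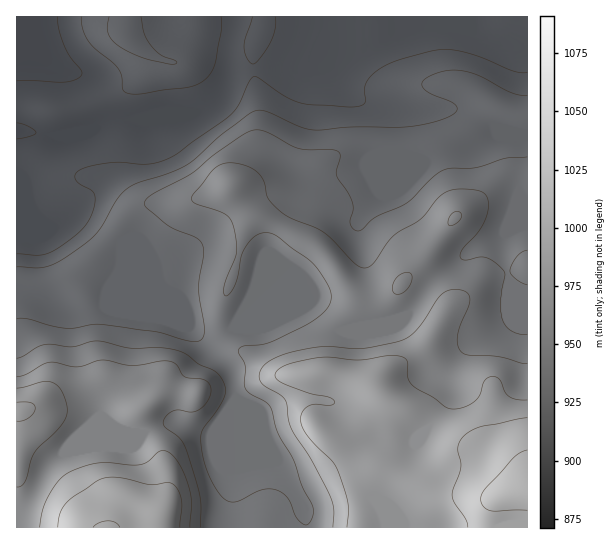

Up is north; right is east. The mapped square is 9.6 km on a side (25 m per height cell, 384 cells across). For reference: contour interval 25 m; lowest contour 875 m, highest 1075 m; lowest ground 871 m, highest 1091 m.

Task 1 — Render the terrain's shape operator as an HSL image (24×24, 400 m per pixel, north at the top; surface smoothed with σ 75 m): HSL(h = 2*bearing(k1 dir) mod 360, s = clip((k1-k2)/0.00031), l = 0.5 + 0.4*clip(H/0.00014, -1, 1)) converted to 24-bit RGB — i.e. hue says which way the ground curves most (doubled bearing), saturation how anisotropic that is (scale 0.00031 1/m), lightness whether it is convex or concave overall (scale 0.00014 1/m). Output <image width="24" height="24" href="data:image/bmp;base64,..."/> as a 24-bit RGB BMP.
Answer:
<image width="24" height="24" href="data:image/bmp;base64,Qk32BgAAAAAAADYAAAAoAAAAGAAAABgAAAABABgAAAAAAMAGAAATCwAAEwsAAAAAAAAAAAAAM1FrSGypyNbEoaG+tZK4hFuhvZ6P/fHGEjNiKDF8dGqJk4l/gXh5UE10ExNB5++SsZ96fnSAflxkhFtITCpMx8I0s5wlY2AkI7xkH4qSsbyJpWZtsHt6hLHHgn7B+O3THxHCLBtqcm+AkIeFj3iNaidvRSNftvGHnI5jeV1jfW2JdIWmQmjNoa7Y48Pst6Tmmt12CGBfa7umoK/SutPhn1fMszxp/f/MQwlhUStmcn5te4VsgFR4XQ9bcs9njMuBnoShepewc5i8lm6sUoNyQ4ZWoIhnspeE3q5nF1UeEEcLQWMKWE8HKScKzNlv9um3QAhOZ1V8f4B/gHp8VBVNdxgxoPOFUrJhX5JijpdkTmtWaU2HsYaWXI16VJR+rauOv6t0tpKQGnpmW4Byg2BkgncnKbcAoz0GZR0KR3dzf3+AbFOAWAB11fbm1fbviW++lWuPmJBlXXtUMYBygKe7sJvGWZq1mK+y4tjzt7jUeWfKPE6MTjmu4dTw6o2zQxtx8dqmAWFWgGhyPBQrEXRau/+WlF40czEwnlpFlK54k7fKWLfONIyDlnVTfblTUKeO1mHr8LjTokXJnE+2UqeTR5tf03aBPWPz4Nf0VDz/YACU/xrTPfJojvgBbpAiObWuktTFi9ukP6V+h0FRYDlhl35XutR+JVZDND4k38OQgEi+rITNr8DhbW7ivbHnzOrxHrBkfQA9DhtPke//zNL/08z/zsz/zNj/zcL799PysjOmY4RIMqSbYs/PzsPaZSrTOYBdicxvXUWKlb6bopZ1UnR2Wr5QyGozZgBBri9qg+fbJ55vWYMnZnYVhIEGNi0GIy4GtWET/0zZ3qGlSXxcMncnXHsrYEo6hbifZ4lMUEUviZgfdl0kZlYhalQUWTQXPRM53OleU343WXA6LGghfY091kx0pV5BanlAO1wbDzwb86WYrGpsYZFZQG9icV1QkHMlVzAebUotiLJAe29agH11gH99e21/LyJ58ufMO5Z/fH+AfYB8QHNLWC0i2KmCiXG8zWmMGXdNL79I4bLBt5enNkJ2eXmAg43lk3bsmZjOp6eDZXyAf3+Af3qAcV+GM2SU2L6k0pJuWG1/gH9/dURphCovlfmjOymx0JrF1JnEF5VgY7Z1146wdTqrklN1S4DYTCG486Ty6KnUhmicf3+Af25/gIBvQW10oqVe6buQPFhtdzRCdyxSvv7VYubYNxpjqZt/yXqQ1JhoEkcYc5Y+g0a1nYfIYVoZEjENEkwT51qL4XiQf3Rrf1pjhXBYSmpHQGZI7bN5ZC1fRqXQzPj6uPHMVh9SKi5ekqeSl3+t75e50U5OFn4eLVU5TpY6gHx/gVthKWEuDjsk7ZKbxXObhVqPs2V7k3hbOGhAf9Jonr3gZt7ViKFDkEQnbj9UMYhySKBzfluQwmOu9NfjsKTbLFyEZ4B6c2SBmXaPjYGSKHpuI7J55s7xtab5z8H2zJjz1rDidNaGRKNRXIWBhmaKlnOIgn2RXXWBRWs5JlQ9Y6qL19u86IvOs0rFVVmBbFt7faOkj4+5fYm2KqhxFqYhK5xtW0LM4Gv46t7t5NzviHDSfUqOfU1YkoVeeIdqe2F9f39/Tn1pIYsqf7E6klN02YLGdF/EjZbRdb3FTo20nm+5sYKlcZFgO1wsEj0PGVo57baU4E0alD4welCad5fPs6HaqYDDZ2yjf4CfhHiiXaeGdphDOV4rVY08k6JQPC8IWUYALz8HIj0Ne5YwlIRURoRFQJteFmxXObWN+MjizcXhksbcR3W0Xlerpo/TnZThh4HdiHLWrYPUyYfTt3m4empGcWYse4n10tf5yb38jWXoaaMrY28dR2MdWGMgKE4SBS4LiqUW6OB3f1xJXTk6ZnM8aGomV0ETTTsOSD4OTUwNYVwYl1wzdqfKlrLvSaxljppCgzw+vkW/61Ti4ojBtWKVeJRLNrgwFFpKIZ8fxd5CbUpDb1pTgHRffFNvn12tpXjBiX3JlZPTiavVo+vqj+LZPlF/gYFbe25Xckc/RCYXUUAXuMxWmJnPxMTpw8rhI0egO6ZmrLxDamlWcXdqeHtvZn51UJh9aLS2fpjBjpzGpMbTg7+afzZCWTMyf317emV/iyuFv0mppdjRn+XFa7q6n3B2vn9sRjuHT1irvaaOYoGFa3yBeXx/d314cYtkTIJBUnY4a4o5j4gvckEjdDwxfnJVfXyAYFKFUy+osMTNpsurrLuNWmd4h2SBuKePW2ucOUp/yrCUc3SYZm2IdneCe3yDjI6Ddn+DeH5teIFdgXhcgGB3mnqTe4Gb"/>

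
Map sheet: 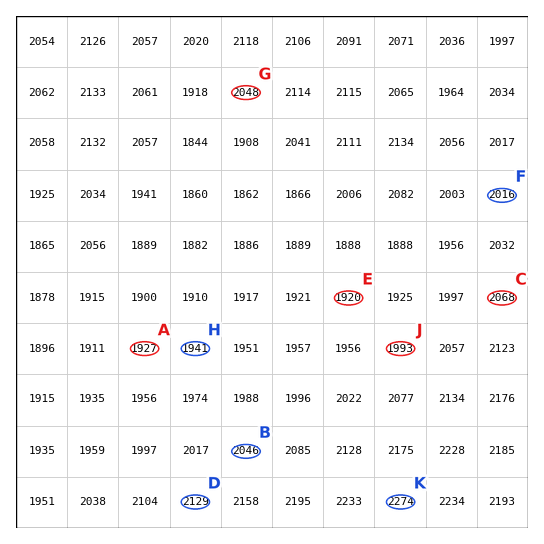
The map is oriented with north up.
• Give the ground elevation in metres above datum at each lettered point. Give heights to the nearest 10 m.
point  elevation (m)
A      1930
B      2050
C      2070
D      2130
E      1920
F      2020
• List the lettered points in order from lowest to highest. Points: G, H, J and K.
H J G K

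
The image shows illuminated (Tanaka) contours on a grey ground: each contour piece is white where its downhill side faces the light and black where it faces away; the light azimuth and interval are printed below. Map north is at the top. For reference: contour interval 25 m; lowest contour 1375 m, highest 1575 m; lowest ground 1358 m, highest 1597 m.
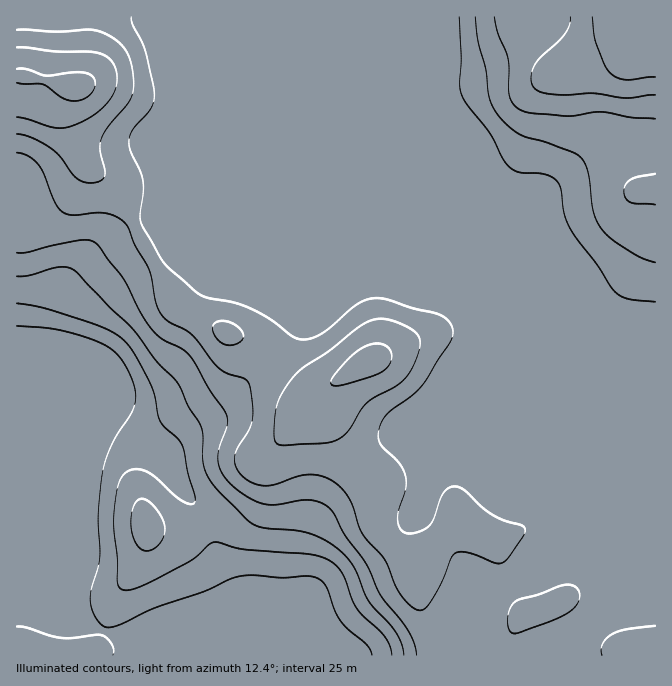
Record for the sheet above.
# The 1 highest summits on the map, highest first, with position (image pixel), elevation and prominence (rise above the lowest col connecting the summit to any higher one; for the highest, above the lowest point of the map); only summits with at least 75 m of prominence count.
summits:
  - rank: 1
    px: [77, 87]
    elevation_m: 1557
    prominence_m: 92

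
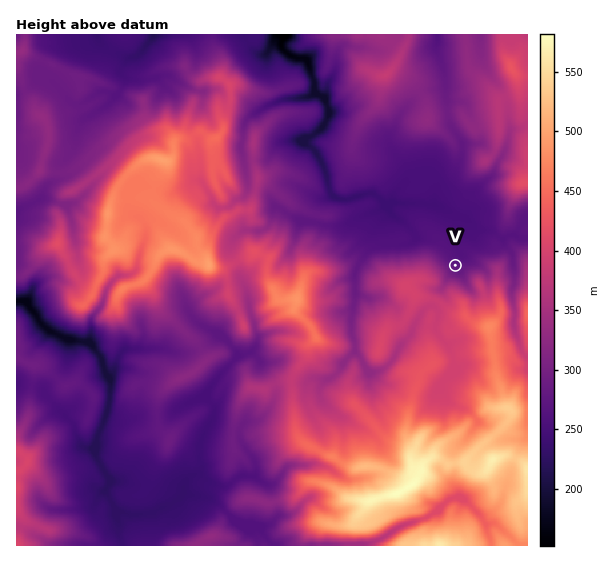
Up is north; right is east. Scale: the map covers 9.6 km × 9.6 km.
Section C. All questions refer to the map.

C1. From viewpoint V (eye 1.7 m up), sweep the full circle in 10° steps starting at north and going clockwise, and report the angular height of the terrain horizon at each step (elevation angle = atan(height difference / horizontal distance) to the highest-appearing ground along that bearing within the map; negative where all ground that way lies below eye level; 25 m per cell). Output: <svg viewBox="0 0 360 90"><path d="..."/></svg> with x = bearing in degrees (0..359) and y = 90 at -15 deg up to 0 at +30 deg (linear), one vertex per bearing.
<svg viewBox="0 0 360 90"><path d="M0 59l10-2 10-1 10-1 10-3 10 6 10 2 10-2 10-3 10-5 10-1 10-3 10-6 10-1 10 5 10-2 10-2 10-3 10 0 10 0 10 3 10 2 10-2 10-4 10 0 10 1 10 3 10 3 10 4 10 5 10 4 10 2 10 1 10-1 10-1 10 1"/></svg>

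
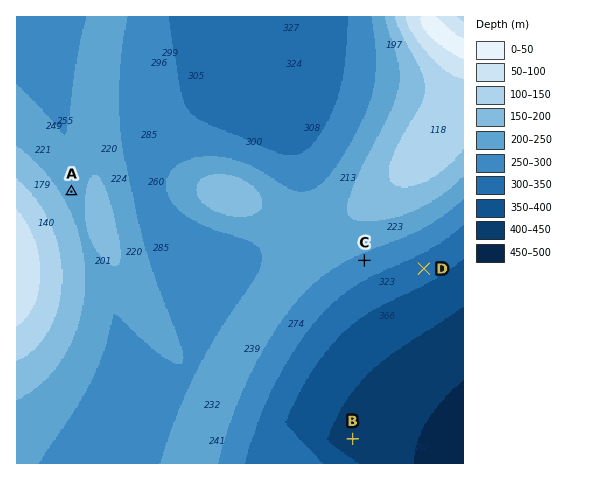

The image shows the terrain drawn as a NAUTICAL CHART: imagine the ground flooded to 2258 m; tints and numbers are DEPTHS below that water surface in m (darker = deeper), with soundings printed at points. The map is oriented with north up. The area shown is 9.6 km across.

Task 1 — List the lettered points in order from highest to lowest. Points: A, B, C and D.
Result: A C D B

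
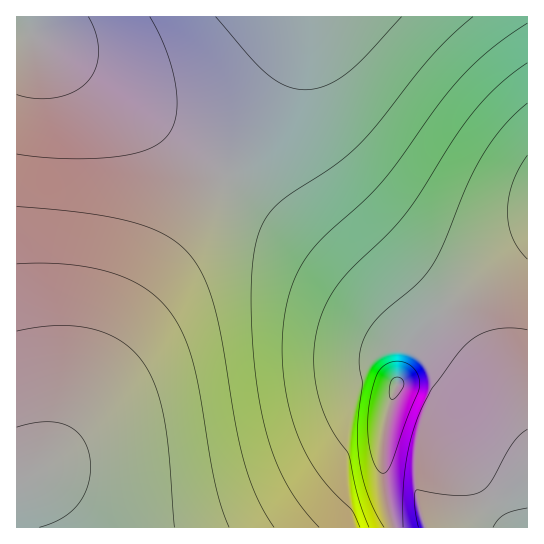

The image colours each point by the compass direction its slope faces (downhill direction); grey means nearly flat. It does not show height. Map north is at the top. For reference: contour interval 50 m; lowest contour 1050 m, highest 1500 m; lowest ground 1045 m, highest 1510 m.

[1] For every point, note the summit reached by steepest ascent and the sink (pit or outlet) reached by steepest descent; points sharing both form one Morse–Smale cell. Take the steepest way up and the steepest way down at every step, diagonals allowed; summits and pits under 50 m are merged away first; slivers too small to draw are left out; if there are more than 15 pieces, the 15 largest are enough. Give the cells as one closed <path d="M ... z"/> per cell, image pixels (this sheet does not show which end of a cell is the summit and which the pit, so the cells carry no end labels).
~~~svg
<path d="M226 177l-58 74-35 52-26 48-38 78-14 24-21 22-18 7 1 46 376-1-9-41-1-43 5-33 9-25 8-38-1-9-17-24-29-29-72-61z"/><path d="M527 16l-219 1-8 76 0 29 3 16 6 19 15 25 24 31 93 99 38-33 49-37z"/><path d="M29 16l-13 1 1 464 8-1 9-5 21-22 14-24 38-78 26-48 35-52 57-74-194-142z"/><path d="M303 16l-273 0-1 14 2 5 28 21 167 120 31-43 24-42 16-41z"/><path d="M441 312l-34 34-10 39-9 25-5 33 0 30 10 54 134 1 0-106-24-39z"/><path d="M307 16l-4 2-6 32-18 47-24 40-30 40 61 47 72 61 37 38 9 15 2 10 34-37-92-98-24-31-15-25-6-19-3-16 0-29 7-50z"/><path d="M527 243l-48 36-38 34 62 70 18 28 6 14z"/>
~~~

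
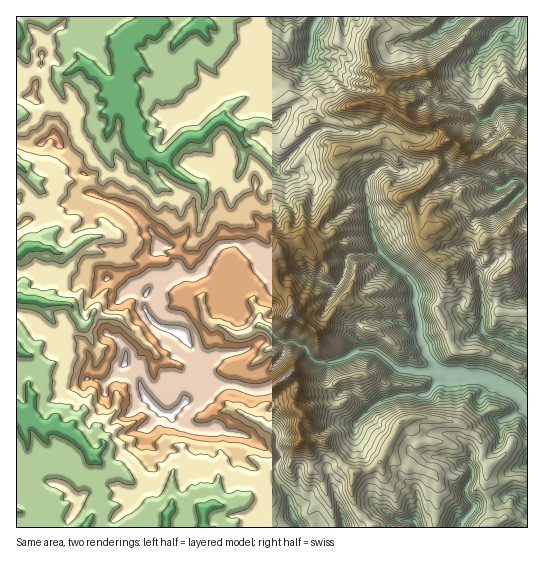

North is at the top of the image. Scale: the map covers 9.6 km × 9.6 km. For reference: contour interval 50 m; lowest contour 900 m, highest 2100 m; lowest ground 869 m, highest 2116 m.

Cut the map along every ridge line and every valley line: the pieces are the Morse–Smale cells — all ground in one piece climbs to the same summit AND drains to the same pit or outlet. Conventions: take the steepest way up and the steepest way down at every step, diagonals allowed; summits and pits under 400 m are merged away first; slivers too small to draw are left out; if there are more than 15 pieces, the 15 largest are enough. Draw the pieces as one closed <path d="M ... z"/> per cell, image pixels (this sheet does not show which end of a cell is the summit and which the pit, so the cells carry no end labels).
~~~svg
<path d="M390 135l-8 0-8 8-31 6-8 6 2 10 0 16-6 21-18 28-11 6-3 5-18 8-3 4-11-1-14-9-27 0-8 2-15 22-9 8-20-3-17 4-12 18 0 16 7 11 7 6 16 2 5 4-9 10-10 2-26 22-6 1-4-4-20 19-1 7 3 8 2 3 14 3 8 5 16-10 14 13 10 3 15-15 15-1 21-14 15 0 16 6 8 0 29-15 6 7-3 23 8 8 0 4-4 5 3 18 5 2 18-2 17 21 15 12-4 13 2 14 4 10 16 17 154 0 1-297-17 2-6-2-10 5-8 0-5 4-41-15-18 7-4-5-7-20-8-12 14-6 11-10 10-14-3-15 1-3-23 2z"/><path d="M373 16l-356 0-1 126 11 3 14-1 5-5 9-4 5 11 13 12 7 12 9 7 3 16 41 16 15 17 13 25 15 12 1 8 4 2 16 0 10-11 6-12 5-5 8-2 27 0 14 9 11 1 3-4 18-8 3-5 11-5 14-21 10-29 0-16-2-10 4-4 35-8 8-8 8 0 24 14 20-1 13-9-17-15-15 0-14-10 3-7 15-10 10-11 0-5-4-8-30 6-14 0-10-8-6-29 8-19z"/><path d="M94 193l-12 0-5 7-12 3-14 10-13 6-11 1-11 7 0 300 355 1 1-2-15-15-5-14-1-10 4-13-15-12-17-21-18 2-5-2-3-18 4-5 0-4-8-8 3-23-6-7-29 15-8 0-16-6-15 0-21 14-15 1-15 15-10-3-14-13-13 10-11-5-15-3-4-15 21-22 4 4 6-1 26-22 10-2 9-10-5-4-16-2-7-6-7-11 0-16 11-17 21-5 0-6-16-15-13-25-15-17z"/><path d="M527 16l-153 0-1 7-8 19 6 29 10 8 14 0 30-6 4 8 0 5-10 11-11 6-7 11 14 10 15 0 8 5 9 11 11 4 12 13 17-4 22-17 18 7z"/><path d="M511 136l-8 3-16 14-10 4-10-1-9-12-8-4-4 0-9 6-1 4 3 15-10 14-11 10-14 6 8 12 7 20 4 5 18-7 41 15 5-4 8 0 10-5 14 2 9-3 0-87z"/><path d="M55 135l-9 4-5 5-14 1-11-2 1 84 10-7 11-1 13-6 14-10 12-3 5-7 10 0-3-16-9-7-7-12-13-12z"/>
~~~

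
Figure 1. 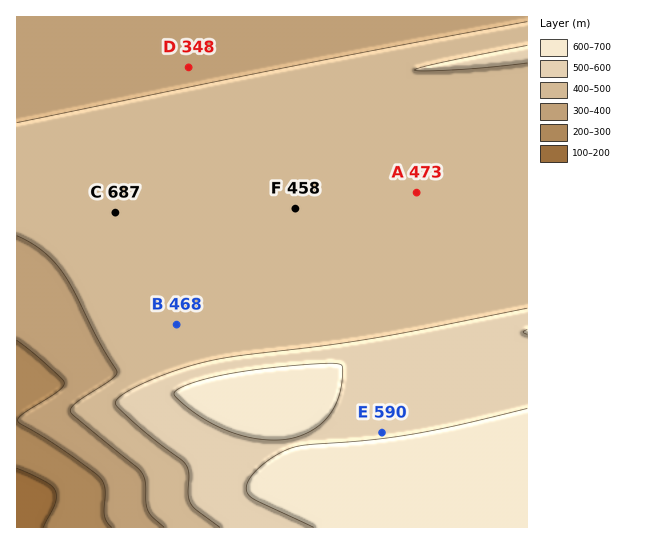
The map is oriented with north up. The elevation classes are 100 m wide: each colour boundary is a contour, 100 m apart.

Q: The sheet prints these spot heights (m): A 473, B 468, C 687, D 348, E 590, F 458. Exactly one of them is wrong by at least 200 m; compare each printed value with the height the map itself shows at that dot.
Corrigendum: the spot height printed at C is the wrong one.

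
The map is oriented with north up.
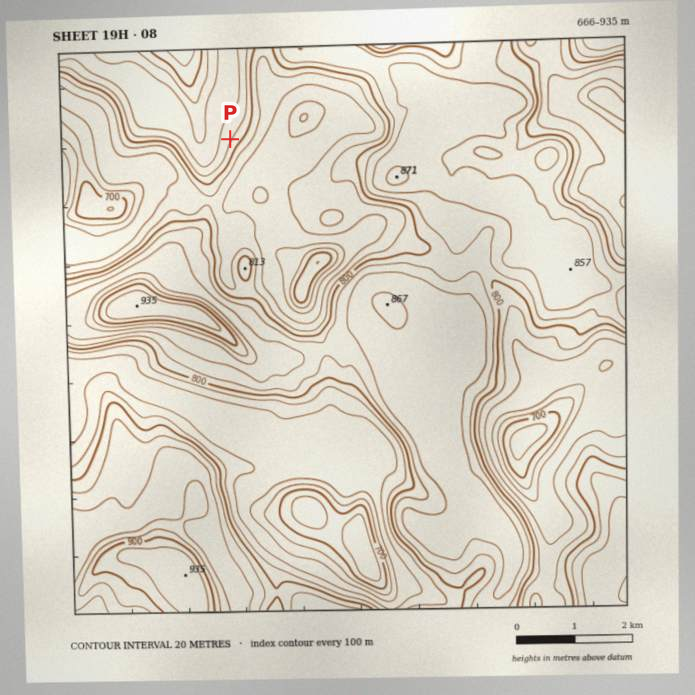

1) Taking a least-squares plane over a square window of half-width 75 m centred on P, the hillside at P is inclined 7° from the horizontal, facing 117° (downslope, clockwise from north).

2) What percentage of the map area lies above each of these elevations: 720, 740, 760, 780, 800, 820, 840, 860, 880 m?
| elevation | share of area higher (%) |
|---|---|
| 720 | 95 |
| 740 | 91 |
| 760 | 73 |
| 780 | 61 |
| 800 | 54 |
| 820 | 45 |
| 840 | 30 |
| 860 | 8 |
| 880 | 5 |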